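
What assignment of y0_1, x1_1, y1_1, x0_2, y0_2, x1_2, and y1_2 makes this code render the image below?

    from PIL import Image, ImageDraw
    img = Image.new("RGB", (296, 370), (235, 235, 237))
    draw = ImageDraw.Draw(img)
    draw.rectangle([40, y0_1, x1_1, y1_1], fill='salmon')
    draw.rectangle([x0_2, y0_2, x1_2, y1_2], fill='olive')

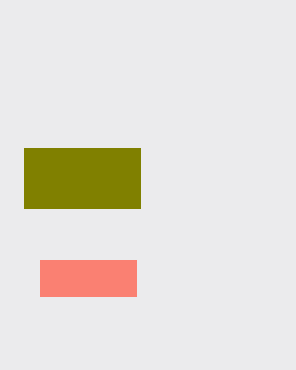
y0_1 = 260; x1_1 = 136; y1_1 = 296; x0_2 = 24; y0_2 = 148; x1_2 = 140; y1_2 = 208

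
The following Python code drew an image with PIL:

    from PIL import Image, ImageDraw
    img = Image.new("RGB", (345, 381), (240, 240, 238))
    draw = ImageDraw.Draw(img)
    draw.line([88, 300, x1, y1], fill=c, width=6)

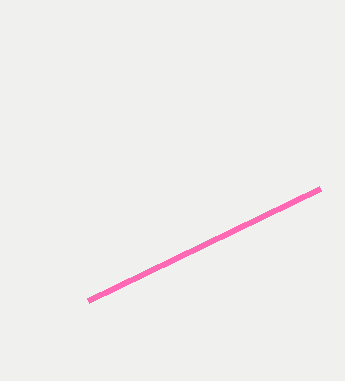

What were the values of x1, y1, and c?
x1 = 320; y1 = 188; c = 'hotpink'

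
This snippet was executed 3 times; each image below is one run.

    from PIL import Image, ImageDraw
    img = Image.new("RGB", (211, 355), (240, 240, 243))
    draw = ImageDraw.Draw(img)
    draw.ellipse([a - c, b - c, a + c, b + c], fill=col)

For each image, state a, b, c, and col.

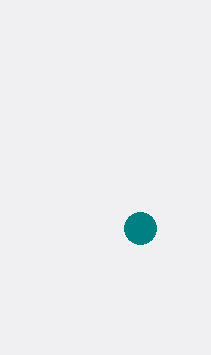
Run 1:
a = 140, b = 228, c = 16, col = 'teal'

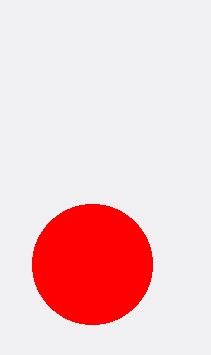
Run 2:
a = 92; b = 264; c = 60; col = 'red'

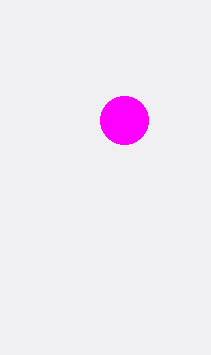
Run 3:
a = 124; b = 120; c = 24; col = 'magenta'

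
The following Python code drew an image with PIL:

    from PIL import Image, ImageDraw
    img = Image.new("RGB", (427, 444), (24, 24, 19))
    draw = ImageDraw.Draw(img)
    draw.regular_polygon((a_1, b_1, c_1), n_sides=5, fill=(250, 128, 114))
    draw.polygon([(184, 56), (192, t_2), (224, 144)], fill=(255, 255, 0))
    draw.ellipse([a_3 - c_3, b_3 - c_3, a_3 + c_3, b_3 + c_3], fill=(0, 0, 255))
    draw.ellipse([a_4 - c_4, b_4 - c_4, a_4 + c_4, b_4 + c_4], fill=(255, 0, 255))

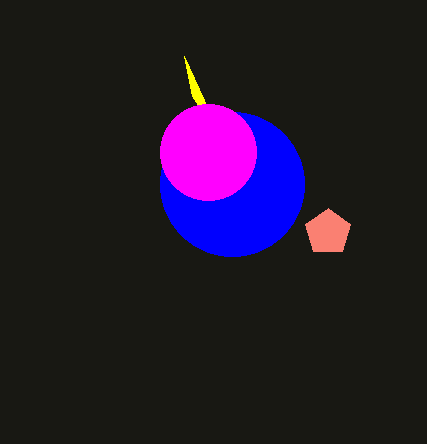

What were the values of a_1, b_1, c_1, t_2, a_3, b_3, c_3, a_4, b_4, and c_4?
a_1 = 328; b_1 = 232; c_1 = 24; t_2 = 96; a_3 = 232; b_3 = 184; c_3 = 72; a_4 = 208; b_4 = 152; c_4 = 48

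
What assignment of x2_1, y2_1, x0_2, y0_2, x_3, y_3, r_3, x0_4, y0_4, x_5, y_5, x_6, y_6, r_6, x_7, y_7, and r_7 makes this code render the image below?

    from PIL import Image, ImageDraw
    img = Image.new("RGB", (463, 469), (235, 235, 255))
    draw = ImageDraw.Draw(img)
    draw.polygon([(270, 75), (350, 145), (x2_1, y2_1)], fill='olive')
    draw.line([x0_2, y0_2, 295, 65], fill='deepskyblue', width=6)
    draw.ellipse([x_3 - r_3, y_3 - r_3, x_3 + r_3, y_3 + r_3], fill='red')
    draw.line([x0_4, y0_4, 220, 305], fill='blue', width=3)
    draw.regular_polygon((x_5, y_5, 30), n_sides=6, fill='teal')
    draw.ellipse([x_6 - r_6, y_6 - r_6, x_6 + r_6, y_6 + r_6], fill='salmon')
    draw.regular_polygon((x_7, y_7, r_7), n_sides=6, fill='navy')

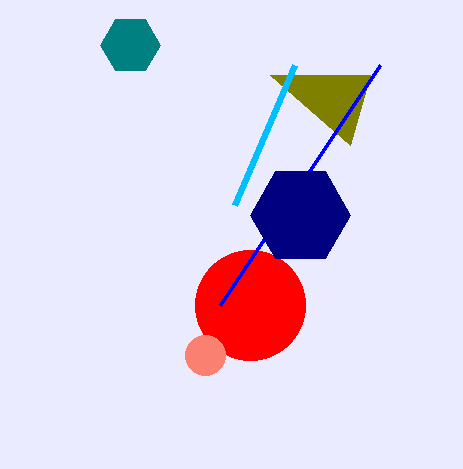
x2_1 = 370; y2_1 = 75; x0_2 = 235; y0_2 = 205; x_3 = 250; y_3 = 305; r_3 = 55; x0_4 = 380; y0_4 = 65; x_5 = 130; y_5 = 45; x_6 = 205; y_6 = 355; r_6 = 20; x_7 = 300; y_7 = 215; r_7 = 50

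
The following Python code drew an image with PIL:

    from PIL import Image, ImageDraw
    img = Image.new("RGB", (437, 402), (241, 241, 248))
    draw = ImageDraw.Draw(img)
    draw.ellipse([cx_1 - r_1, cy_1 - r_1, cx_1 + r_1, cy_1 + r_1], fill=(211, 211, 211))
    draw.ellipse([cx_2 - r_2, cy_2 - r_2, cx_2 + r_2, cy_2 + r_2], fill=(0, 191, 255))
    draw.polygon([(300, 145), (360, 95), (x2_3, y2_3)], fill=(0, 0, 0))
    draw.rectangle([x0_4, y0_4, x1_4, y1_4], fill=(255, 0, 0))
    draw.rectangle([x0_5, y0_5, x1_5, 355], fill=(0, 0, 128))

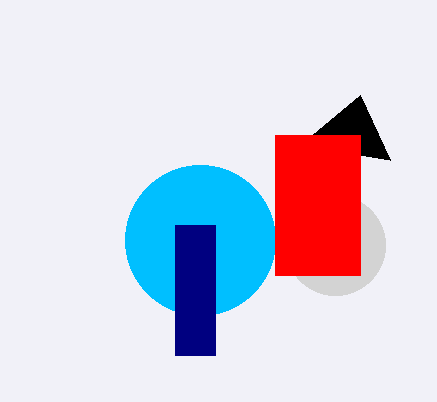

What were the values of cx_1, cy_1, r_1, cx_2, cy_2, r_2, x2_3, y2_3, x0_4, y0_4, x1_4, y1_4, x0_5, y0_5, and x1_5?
cx_1 = 335, cy_1 = 245, r_1 = 50, cx_2 = 200, cy_2 = 240, r_2 = 75, x2_3 = 390, y2_3 = 160, x0_4 = 275, y0_4 = 135, x1_4 = 360, y1_4 = 275, x0_5 = 175, y0_5 = 225, x1_5 = 215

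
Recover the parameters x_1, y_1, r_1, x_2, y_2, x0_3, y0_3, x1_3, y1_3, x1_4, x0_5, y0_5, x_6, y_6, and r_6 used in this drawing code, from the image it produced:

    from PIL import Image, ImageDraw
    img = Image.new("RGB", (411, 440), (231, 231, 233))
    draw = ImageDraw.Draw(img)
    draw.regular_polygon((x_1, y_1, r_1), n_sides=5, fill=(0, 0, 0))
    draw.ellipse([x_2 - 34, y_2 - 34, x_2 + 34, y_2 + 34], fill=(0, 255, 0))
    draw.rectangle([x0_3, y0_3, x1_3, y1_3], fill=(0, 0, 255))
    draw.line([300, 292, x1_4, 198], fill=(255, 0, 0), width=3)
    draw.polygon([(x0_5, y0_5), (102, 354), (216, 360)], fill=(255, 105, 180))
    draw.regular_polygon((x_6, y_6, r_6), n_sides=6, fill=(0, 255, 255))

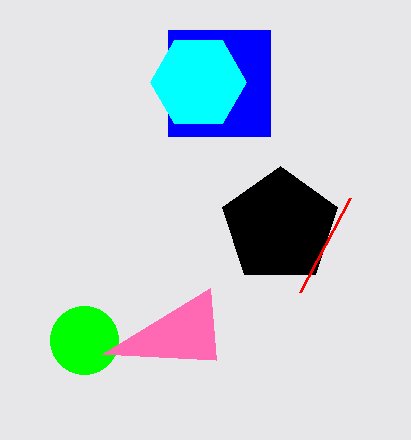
x_1 = 280; y_1 = 226; r_1 = 60; x_2 = 84; y_2 = 340; x0_3 = 168; y0_3 = 30; x1_3 = 270; y1_3 = 136; x1_4 = 350; x0_5 = 210; y0_5 = 288; x_6 = 198; y_6 = 82; r_6 = 48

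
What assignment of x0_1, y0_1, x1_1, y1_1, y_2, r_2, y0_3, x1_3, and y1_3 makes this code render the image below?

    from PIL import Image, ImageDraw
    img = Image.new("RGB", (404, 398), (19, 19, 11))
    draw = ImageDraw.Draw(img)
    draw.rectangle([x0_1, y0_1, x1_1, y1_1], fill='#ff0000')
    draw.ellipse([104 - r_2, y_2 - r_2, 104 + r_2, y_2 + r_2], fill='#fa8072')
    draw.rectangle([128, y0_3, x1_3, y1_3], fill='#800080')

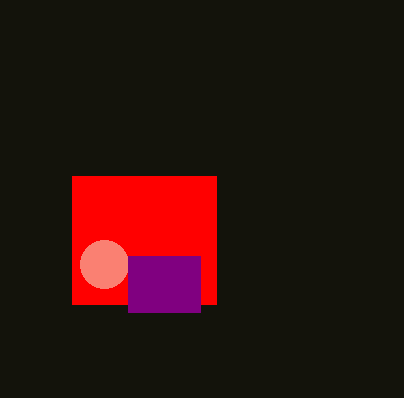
x0_1 = 72
y0_1 = 176
x1_1 = 216
y1_1 = 304
y_2 = 264
r_2 = 24
y0_3 = 256
x1_3 = 200
y1_3 = 312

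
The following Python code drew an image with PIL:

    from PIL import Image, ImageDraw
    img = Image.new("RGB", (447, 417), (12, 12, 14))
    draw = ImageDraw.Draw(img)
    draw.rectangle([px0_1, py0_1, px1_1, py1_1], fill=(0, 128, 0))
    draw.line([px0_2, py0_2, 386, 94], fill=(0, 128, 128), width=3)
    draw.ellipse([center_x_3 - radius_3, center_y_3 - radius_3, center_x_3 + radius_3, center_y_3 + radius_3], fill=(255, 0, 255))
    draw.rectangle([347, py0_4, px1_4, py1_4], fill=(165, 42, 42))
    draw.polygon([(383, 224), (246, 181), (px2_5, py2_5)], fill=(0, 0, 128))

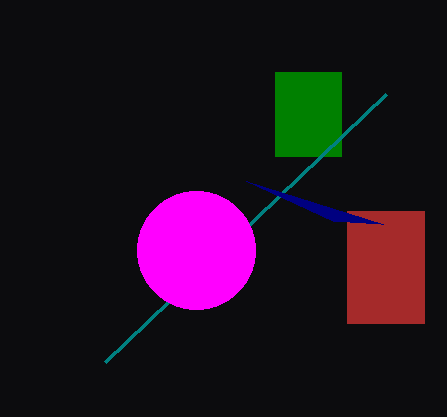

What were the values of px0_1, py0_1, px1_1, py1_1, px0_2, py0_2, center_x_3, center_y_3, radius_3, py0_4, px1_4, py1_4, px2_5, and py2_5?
px0_1 = 275; py0_1 = 72; px1_1 = 341; py1_1 = 156; px0_2 = 105; py0_2 = 362; center_x_3 = 196; center_y_3 = 250; radius_3 = 59; py0_4 = 211; px1_4 = 424; py1_4 = 323; px2_5 = 333; py2_5 = 221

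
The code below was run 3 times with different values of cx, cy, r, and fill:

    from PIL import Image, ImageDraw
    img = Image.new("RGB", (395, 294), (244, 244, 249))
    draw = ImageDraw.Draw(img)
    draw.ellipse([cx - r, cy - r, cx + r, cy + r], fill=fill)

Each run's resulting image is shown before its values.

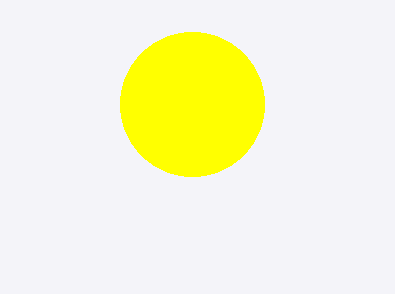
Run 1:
cx = 192
cy = 104
r = 72
fill = 'yellow'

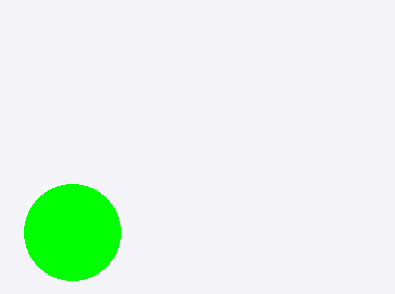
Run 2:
cx = 72
cy = 232
r = 48
fill = 'lime'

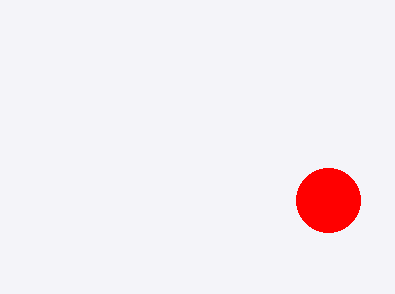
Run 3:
cx = 328
cy = 200
r = 32
fill = 'red'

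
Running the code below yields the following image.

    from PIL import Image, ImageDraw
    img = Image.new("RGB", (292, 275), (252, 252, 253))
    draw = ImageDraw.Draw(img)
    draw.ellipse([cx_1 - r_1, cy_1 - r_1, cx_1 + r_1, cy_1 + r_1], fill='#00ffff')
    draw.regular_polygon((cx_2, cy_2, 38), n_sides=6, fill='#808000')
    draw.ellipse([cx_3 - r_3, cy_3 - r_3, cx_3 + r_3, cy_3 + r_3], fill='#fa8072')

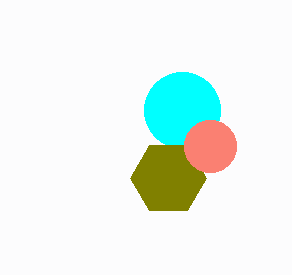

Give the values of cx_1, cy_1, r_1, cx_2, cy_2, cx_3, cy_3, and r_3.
cx_1 = 182; cy_1 = 110; r_1 = 38; cx_2 = 168; cy_2 = 178; cx_3 = 210; cy_3 = 146; r_3 = 26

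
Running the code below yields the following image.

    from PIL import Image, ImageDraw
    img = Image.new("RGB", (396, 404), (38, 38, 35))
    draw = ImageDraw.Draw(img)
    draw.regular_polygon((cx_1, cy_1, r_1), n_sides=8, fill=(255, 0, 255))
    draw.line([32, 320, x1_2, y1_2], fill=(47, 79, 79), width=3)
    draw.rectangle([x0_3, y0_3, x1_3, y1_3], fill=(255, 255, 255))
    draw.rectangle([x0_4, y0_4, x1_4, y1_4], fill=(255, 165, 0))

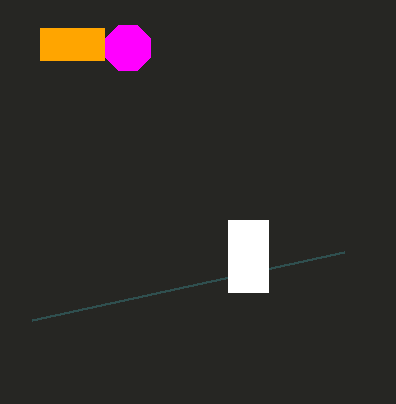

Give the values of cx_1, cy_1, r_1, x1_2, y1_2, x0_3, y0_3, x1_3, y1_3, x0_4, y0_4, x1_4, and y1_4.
cx_1 = 128
cy_1 = 48
r_1 = 24
x1_2 = 344
y1_2 = 252
x0_3 = 228
y0_3 = 220
x1_3 = 268
y1_3 = 292
x0_4 = 40
y0_4 = 28
x1_4 = 104
y1_4 = 60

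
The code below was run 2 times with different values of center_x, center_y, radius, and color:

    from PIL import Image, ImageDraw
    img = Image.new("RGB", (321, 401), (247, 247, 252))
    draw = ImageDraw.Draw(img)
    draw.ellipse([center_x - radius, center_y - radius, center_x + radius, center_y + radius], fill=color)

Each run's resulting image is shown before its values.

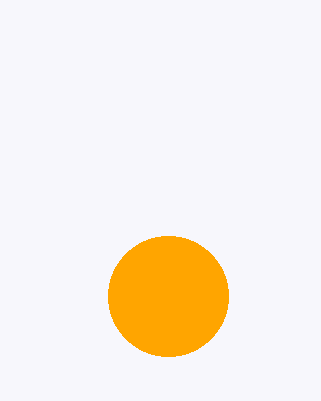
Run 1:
center_x = 168; center_y = 296; radius = 60; color = 'orange'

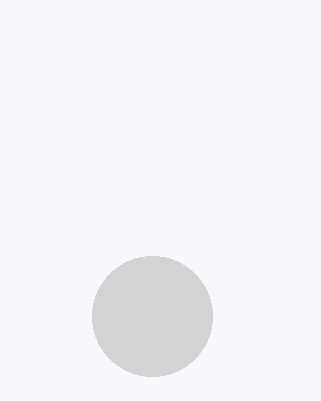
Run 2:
center_x = 152, center_y = 316, radius = 60, color = 'lightgray'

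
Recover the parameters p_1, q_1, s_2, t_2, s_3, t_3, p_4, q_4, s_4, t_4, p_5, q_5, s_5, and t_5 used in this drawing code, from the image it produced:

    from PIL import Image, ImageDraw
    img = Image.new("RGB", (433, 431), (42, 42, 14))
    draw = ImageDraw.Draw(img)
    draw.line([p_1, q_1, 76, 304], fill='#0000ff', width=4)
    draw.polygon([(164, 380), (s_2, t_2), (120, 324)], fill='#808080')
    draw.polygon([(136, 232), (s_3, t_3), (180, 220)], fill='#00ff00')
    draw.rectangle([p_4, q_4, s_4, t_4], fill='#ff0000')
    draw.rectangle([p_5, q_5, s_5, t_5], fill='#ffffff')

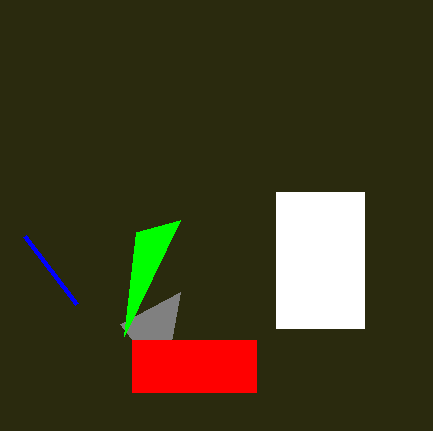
p_1 = 24, q_1 = 236, s_2 = 180, t_2 = 292, s_3 = 124, t_3 = 336, p_4 = 132, q_4 = 340, s_4 = 256, t_4 = 392, p_5 = 276, q_5 = 192, s_5 = 364, t_5 = 328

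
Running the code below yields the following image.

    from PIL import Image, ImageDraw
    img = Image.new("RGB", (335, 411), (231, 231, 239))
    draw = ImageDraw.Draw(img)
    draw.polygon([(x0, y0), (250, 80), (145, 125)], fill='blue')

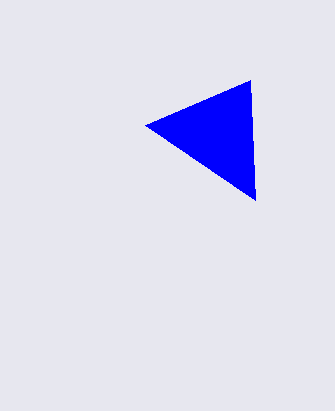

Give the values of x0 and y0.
x0 = 255; y0 = 200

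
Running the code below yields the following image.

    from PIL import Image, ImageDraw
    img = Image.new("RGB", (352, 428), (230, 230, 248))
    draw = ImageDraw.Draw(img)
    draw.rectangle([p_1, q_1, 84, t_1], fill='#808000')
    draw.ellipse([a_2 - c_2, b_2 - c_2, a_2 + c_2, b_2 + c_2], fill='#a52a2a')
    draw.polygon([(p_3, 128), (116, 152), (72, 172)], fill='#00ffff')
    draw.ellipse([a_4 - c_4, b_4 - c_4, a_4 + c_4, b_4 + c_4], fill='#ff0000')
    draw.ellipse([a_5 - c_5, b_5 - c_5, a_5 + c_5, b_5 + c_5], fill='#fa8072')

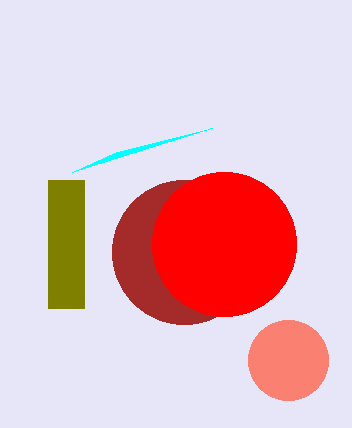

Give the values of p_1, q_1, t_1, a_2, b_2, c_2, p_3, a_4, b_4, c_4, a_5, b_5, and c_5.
p_1 = 48
q_1 = 180
t_1 = 308
a_2 = 184
b_2 = 252
c_2 = 72
p_3 = 212
a_4 = 224
b_4 = 244
c_4 = 72
a_5 = 288
b_5 = 360
c_5 = 40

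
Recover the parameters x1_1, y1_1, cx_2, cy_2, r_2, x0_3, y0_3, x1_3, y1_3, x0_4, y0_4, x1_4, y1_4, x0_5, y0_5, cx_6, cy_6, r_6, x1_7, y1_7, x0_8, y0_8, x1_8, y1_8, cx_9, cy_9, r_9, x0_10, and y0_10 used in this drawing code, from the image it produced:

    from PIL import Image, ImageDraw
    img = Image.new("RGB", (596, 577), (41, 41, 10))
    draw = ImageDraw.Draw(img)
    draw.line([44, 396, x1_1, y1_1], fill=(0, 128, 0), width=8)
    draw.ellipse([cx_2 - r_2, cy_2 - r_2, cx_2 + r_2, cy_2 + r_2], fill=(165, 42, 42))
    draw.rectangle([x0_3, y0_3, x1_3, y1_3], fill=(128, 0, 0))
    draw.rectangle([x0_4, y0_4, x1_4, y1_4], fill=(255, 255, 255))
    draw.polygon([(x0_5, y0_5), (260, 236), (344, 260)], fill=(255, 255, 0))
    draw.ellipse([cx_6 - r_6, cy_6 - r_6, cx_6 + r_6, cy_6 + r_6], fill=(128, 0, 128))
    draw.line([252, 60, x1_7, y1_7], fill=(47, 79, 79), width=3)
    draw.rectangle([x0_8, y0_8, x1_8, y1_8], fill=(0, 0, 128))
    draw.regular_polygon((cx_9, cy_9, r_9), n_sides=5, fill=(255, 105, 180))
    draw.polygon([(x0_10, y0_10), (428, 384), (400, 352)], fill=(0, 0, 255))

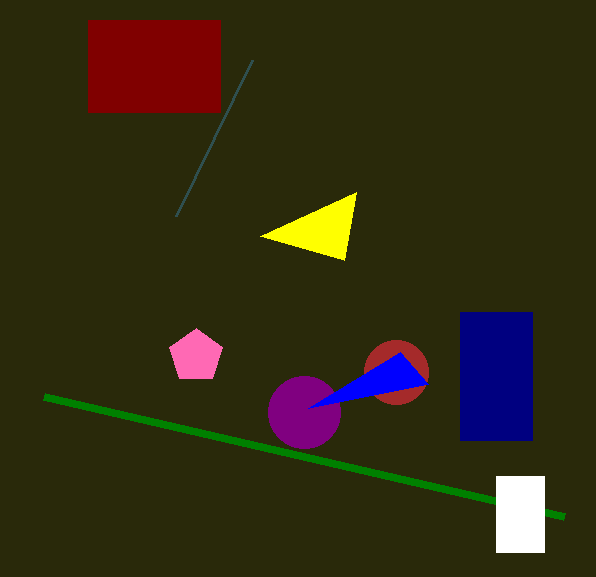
x1_1 = 564, y1_1 = 516, cx_2 = 396, cy_2 = 372, r_2 = 32, x0_3 = 88, y0_3 = 20, x1_3 = 220, y1_3 = 112, x0_4 = 496, y0_4 = 476, x1_4 = 544, y1_4 = 552, x0_5 = 356, y0_5 = 192, cx_6 = 304, cy_6 = 412, r_6 = 36, x1_7 = 176, y1_7 = 216, x0_8 = 460, y0_8 = 312, x1_8 = 532, y1_8 = 440, cx_9 = 196, cy_9 = 356, r_9 = 28, x0_10 = 308, y0_10 = 408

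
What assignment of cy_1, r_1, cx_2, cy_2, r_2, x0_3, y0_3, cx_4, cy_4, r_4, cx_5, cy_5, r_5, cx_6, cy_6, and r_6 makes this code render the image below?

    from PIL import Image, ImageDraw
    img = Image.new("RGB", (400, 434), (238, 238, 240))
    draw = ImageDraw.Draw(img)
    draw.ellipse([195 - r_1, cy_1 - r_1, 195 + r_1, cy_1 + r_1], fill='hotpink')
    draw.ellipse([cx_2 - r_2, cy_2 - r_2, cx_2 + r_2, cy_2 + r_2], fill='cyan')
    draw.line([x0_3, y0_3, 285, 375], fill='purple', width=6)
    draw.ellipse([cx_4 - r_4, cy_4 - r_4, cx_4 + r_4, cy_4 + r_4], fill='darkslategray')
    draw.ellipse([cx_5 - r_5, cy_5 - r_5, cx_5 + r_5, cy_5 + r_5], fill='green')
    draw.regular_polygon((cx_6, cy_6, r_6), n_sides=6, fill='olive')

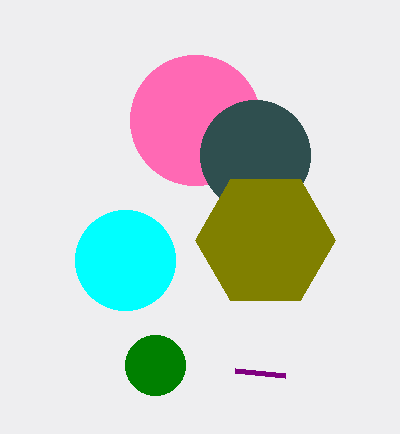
cy_1 = 120, r_1 = 65, cx_2 = 125, cy_2 = 260, r_2 = 50, x0_3 = 235, y0_3 = 370, cx_4 = 255, cy_4 = 155, r_4 = 55, cx_5 = 155, cy_5 = 365, r_5 = 30, cx_6 = 265, cy_6 = 240, r_6 = 70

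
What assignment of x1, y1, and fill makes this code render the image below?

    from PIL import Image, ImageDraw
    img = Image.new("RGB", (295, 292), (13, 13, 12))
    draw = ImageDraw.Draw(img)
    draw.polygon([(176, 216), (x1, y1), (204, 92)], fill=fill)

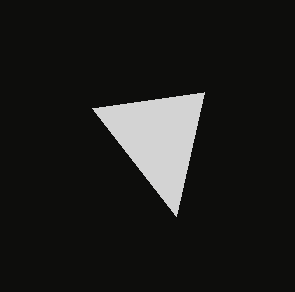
x1 = 92
y1 = 108
fill = 'lightgray'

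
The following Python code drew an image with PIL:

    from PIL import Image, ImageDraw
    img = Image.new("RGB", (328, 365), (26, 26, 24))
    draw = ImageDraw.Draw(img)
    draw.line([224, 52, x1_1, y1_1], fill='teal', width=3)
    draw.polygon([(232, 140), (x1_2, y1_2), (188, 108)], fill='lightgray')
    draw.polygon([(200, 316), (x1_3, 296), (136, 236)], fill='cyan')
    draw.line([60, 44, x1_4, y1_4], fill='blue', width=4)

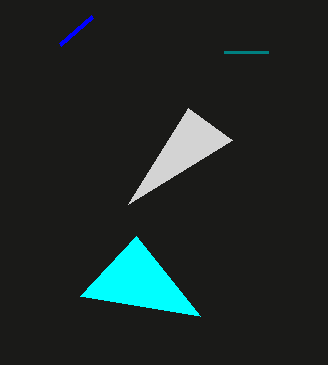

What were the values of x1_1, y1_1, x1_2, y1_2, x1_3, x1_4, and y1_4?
x1_1 = 268, y1_1 = 52, x1_2 = 128, y1_2 = 204, x1_3 = 80, x1_4 = 92, y1_4 = 16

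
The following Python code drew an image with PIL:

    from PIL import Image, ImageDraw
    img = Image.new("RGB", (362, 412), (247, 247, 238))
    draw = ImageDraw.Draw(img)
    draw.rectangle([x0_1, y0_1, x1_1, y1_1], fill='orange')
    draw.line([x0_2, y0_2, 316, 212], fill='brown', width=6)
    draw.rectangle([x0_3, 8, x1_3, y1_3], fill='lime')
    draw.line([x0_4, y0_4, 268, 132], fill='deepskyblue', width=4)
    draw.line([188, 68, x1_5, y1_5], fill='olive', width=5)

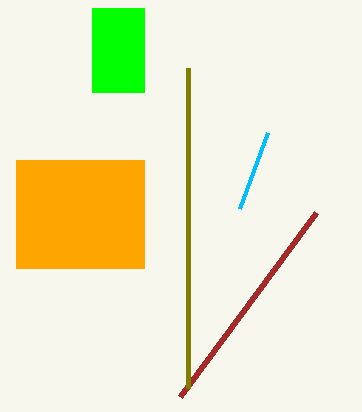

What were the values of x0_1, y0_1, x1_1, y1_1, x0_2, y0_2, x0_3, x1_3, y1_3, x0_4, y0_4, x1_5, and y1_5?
x0_1 = 16, y0_1 = 160, x1_1 = 144, y1_1 = 268, x0_2 = 180, y0_2 = 396, x0_3 = 92, x1_3 = 144, y1_3 = 92, x0_4 = 240, y0_4 = 208, x1_5 = 188, y1_5 = 388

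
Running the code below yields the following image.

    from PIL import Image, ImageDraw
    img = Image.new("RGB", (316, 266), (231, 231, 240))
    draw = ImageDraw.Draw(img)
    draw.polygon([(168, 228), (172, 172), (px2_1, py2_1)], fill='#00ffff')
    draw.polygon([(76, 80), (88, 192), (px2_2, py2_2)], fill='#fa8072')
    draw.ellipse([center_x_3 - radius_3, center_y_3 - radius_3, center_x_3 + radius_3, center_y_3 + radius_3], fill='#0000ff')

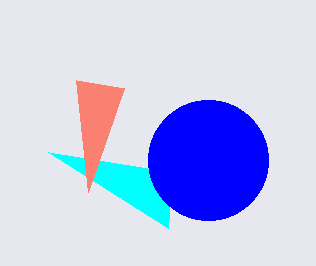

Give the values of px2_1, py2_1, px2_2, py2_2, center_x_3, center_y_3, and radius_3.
px2_1 = 48, py2_1 = 152, px2_2 = 124, py2_2 = 88, center_x_3 = 208, center_y_3 = 160, radius_3 = 60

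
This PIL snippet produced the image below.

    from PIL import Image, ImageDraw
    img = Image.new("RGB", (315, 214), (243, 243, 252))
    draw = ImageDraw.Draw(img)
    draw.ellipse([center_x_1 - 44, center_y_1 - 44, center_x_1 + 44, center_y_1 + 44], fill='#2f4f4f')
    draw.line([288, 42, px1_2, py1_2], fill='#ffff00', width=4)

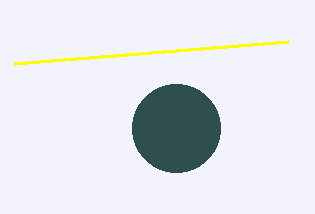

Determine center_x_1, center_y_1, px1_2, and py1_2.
center_x_1 = 176, center_y_1 = 128, px1_2 = 14, py1_2 = 64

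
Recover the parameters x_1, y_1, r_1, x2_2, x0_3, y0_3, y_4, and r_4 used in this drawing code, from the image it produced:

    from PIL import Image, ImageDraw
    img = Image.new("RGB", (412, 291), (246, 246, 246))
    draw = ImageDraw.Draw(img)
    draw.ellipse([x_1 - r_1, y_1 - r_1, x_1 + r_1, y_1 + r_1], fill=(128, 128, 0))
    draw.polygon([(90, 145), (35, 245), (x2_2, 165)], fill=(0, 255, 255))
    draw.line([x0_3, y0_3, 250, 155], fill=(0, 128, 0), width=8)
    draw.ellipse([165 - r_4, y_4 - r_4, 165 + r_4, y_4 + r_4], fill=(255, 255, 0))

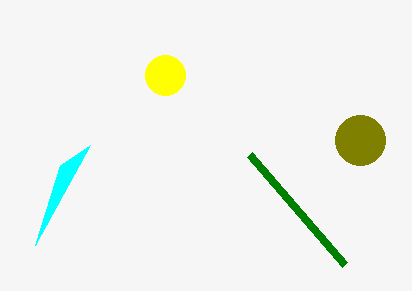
x_1 = 360
y_1 = 140
r_1 = 25
x2_2 = 60
x0_3 = 345
y0_3 = 265
y_4 = 75
r_4 = 20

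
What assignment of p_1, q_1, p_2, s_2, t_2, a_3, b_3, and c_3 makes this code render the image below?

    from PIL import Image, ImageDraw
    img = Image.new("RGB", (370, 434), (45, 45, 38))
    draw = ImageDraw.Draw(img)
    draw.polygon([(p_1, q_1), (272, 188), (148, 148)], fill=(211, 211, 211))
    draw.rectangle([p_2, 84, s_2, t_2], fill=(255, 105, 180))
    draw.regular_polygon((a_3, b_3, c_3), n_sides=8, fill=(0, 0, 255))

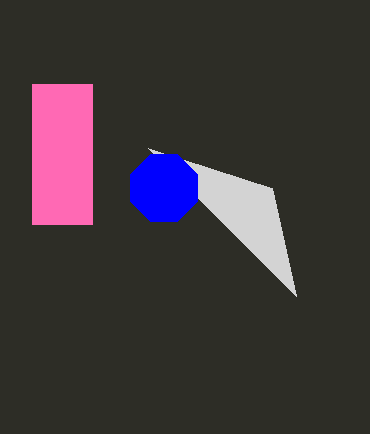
p_1 = 296, q_1 = 296, p_2 = 32, s_2 = 92, t_2 = 224, a_3 = 164, b_3 = 188, c_3 = 36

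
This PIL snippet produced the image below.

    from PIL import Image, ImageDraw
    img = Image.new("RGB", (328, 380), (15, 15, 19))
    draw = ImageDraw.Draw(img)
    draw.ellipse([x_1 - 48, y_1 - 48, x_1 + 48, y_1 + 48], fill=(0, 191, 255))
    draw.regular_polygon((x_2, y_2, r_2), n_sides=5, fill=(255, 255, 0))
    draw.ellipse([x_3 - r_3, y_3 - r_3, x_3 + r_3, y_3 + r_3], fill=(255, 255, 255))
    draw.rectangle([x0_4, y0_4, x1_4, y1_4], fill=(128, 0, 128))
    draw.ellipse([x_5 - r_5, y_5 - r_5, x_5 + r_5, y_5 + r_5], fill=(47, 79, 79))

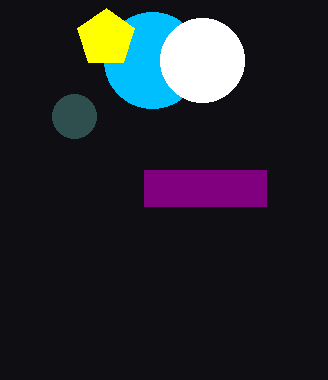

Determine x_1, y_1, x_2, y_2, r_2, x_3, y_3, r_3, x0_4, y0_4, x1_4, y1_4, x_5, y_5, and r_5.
x_1 = 152, y_1 = 60, x_2 = 106, y_2 = 38, r_2 = 30, x_3 = 202, y_3 = 60, r_3 = 42, x0_4 = 144, y0_4 = 170, x1_4 = 266, y1_4 = 206, x_5 = 74, y_5 = 116, r_5 = 22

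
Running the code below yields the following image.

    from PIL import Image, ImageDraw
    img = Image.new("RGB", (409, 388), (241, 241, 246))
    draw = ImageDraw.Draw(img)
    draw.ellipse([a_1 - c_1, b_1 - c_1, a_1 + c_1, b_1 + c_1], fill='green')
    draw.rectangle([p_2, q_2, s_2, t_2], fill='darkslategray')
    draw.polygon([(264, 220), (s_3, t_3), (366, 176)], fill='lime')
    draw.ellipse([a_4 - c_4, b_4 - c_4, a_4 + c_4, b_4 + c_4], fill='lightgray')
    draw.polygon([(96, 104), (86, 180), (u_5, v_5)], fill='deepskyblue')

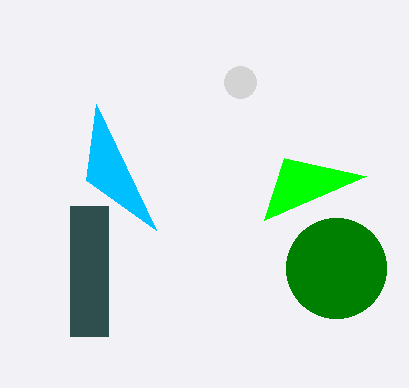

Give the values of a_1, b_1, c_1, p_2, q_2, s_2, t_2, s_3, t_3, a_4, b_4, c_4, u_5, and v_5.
a_1 = 336
b_1 = 268
c_1 = 50
p_2 = 70
q_2 = 206
s_2 = 108
t_2 = 336
s_3 = 284
t_3 = 158
a_4 = 240
b_4 = 82
c_4 = 16
u_5 = 156
v_5 = 230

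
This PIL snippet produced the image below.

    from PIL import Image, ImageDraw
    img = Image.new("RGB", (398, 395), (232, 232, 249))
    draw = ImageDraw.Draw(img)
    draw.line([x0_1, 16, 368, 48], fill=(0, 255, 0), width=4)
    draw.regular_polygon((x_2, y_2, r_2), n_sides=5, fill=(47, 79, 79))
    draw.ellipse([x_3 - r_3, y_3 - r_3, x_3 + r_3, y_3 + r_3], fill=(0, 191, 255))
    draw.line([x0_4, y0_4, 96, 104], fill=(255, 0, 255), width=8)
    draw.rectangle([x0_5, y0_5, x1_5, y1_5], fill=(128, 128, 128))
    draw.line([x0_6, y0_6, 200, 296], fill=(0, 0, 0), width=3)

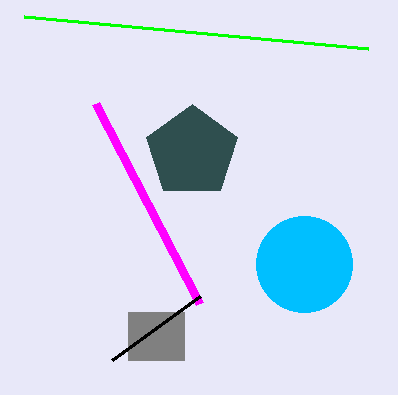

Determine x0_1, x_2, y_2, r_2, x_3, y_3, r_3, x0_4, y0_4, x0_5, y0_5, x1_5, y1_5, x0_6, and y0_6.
x0_1 = 24, x_2 = 192, y_2 = 152, r_2 = 48, x_3 = 304, y_3 = 264, r_3 = 48, x0_4 = 200, y0_4 = 304, x0_5 = 128, y0_5 = 312, x1_5 = 184, y1_5 = 360, x0_6 = 112, y0_6 = 360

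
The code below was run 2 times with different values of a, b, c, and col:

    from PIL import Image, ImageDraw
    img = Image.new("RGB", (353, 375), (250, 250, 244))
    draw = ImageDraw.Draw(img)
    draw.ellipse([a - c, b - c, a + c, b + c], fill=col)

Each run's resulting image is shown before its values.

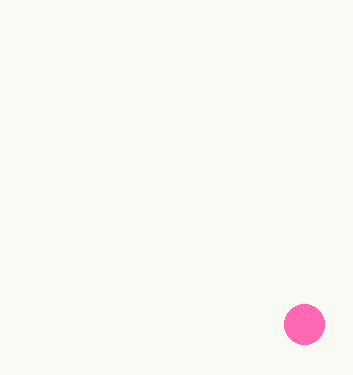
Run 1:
a = 304, b = 324, c = 20, col = 'hotpink'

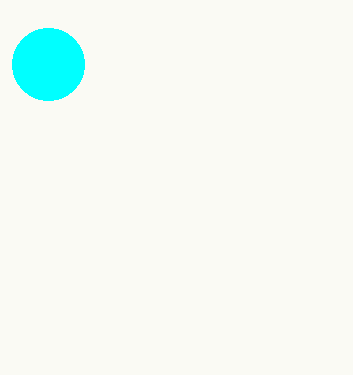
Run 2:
a = 48; b = 64; c = 36; col = 'cyan'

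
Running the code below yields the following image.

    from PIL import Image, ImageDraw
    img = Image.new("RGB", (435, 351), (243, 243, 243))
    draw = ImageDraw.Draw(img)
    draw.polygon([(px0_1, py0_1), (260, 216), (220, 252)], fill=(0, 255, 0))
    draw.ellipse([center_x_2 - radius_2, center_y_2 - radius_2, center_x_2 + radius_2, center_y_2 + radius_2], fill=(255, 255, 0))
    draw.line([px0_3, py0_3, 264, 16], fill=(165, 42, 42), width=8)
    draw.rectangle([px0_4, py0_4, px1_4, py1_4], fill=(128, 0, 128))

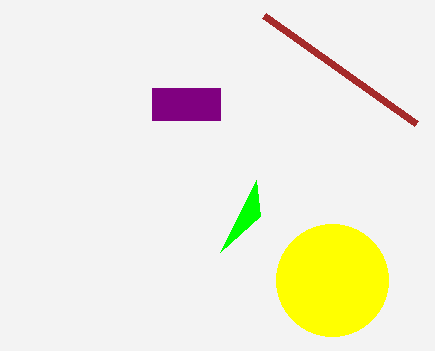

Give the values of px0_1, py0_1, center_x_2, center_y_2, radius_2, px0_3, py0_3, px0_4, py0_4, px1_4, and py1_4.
px0_1 = 256; py0_1 = 180; center_x_2 = 332; center_y_2 = 280; radius_2 = 56; px0_3 = 416; py0_3 = 124; px0_4 = 152; py0_4 = 88; px1_4 = 220; py1_4 = 120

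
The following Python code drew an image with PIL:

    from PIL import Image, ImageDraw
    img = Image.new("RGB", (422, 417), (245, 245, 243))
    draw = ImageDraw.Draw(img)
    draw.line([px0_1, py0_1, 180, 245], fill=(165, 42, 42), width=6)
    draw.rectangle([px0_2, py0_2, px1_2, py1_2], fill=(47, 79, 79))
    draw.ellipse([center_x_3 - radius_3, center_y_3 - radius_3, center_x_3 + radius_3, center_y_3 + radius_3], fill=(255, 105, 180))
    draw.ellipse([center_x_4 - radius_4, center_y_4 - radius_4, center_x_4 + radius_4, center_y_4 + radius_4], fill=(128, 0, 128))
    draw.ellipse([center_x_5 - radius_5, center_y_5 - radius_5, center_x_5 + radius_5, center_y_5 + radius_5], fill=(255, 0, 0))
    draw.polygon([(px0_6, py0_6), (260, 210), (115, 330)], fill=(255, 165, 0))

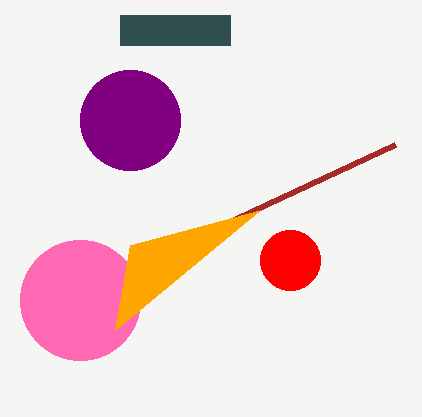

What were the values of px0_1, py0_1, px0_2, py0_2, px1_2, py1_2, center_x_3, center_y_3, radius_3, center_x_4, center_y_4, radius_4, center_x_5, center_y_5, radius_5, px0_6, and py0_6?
px0_1 = 395
py0_1 = 145
px0_2 = 120
py0_2 = 15
px1_2 = 230
py1_2 = 45
center_x_3 = 80
center_y_3 = 300
radius_3 = 60
center_x_4 = 130
center_y_4 = 120
radius_4 = 50
center_x_5 = 290
center_y_5 = 260
radius_5 = 30
px0_6 = 130
py0_6 = 245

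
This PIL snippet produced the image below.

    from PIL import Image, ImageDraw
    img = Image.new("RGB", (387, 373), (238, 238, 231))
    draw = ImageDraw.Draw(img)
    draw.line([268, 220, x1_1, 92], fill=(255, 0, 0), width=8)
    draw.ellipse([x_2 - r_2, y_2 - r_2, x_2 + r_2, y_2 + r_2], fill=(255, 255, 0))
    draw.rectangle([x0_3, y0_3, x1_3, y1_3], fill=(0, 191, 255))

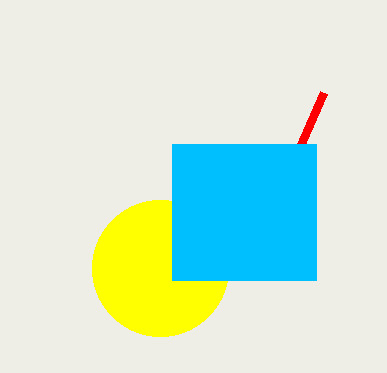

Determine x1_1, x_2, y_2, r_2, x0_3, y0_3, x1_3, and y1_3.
x1_1 = 324
x_2 = 160
y_2 = 268
r_2 = 68
x0_3 = 172
y0_3 = 144
x1_3 = 316
y1_3 = 280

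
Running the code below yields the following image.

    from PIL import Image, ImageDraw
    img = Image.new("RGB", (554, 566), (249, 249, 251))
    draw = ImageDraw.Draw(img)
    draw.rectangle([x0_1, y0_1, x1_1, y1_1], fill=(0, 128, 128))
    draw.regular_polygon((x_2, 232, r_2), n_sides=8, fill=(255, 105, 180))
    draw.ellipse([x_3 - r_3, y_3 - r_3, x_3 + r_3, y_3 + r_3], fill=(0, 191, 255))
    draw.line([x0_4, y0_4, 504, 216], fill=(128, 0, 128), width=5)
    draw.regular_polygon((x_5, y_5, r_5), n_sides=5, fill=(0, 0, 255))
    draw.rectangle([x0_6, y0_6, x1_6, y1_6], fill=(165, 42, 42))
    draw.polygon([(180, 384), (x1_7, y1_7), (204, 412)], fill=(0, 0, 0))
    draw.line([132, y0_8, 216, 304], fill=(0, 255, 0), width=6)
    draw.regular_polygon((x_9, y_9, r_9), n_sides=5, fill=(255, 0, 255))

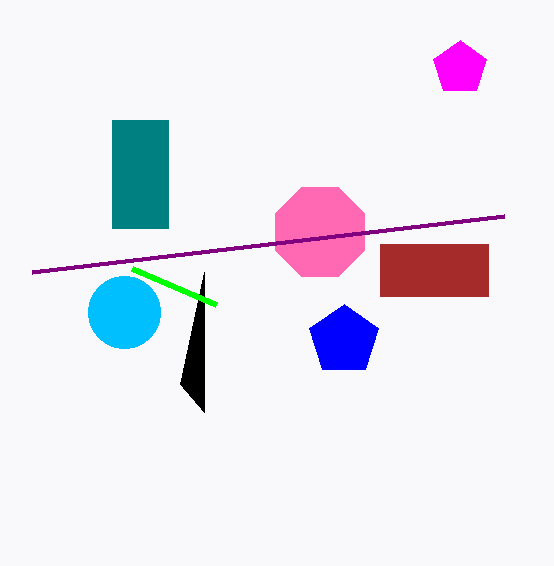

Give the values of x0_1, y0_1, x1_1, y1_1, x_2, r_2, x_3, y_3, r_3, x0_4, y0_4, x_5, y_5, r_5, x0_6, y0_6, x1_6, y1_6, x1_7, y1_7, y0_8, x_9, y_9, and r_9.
x0_1 = 112
y0_1 = 120
x1_1 = 168
y1_1 = 228
x_2 = 320
r_2 = 48
x_3 = 124
y_3 = 312
r_3 = 36
x0_4 = 32
y0_4 = 272
x_5 = 344
y_5 = 340
r_5 = 36
x0_6 = 380
y0_6 = 244
x1_6 = 488
y1_6 = 296
x1_7 = 204
y1_7 = 272
y0_8 = 268
x_9 = 460
y_9 = 68
r_9 = 28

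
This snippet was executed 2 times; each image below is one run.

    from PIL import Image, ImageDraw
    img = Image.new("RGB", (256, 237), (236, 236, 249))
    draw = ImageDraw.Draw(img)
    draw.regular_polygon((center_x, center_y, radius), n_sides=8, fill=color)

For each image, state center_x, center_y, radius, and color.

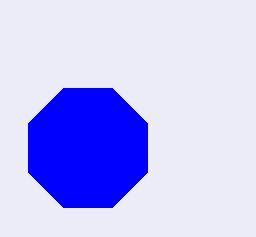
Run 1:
center_x = 88; center_y = 148; radius = 64; color = 'blue'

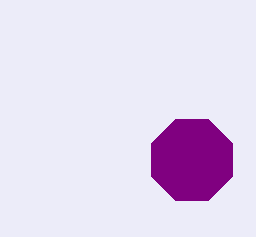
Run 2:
center_x = 192
center_y = 160
radius = 44
color = 'purple'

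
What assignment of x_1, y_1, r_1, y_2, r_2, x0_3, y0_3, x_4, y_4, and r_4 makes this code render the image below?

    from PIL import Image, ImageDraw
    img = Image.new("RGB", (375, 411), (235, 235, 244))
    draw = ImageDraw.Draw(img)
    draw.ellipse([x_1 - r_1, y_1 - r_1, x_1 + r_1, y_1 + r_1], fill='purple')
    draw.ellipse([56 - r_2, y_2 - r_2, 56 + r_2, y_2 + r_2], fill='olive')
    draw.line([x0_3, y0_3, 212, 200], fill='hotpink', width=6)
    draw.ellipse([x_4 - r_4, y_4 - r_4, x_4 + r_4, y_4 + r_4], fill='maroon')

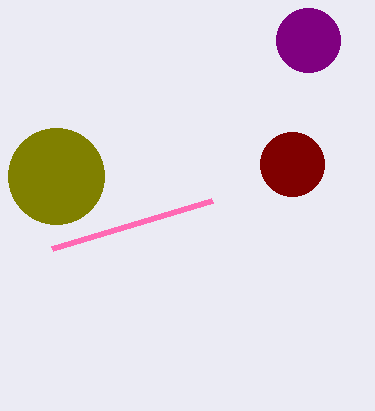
x_1 = 308
y_1 = 40
r_1 = 32
y_2 = 176
r_2 = 48
x0_3 = 52
y0_3 = 248
x_4 = 292
y_4 = 164
r_4 = 32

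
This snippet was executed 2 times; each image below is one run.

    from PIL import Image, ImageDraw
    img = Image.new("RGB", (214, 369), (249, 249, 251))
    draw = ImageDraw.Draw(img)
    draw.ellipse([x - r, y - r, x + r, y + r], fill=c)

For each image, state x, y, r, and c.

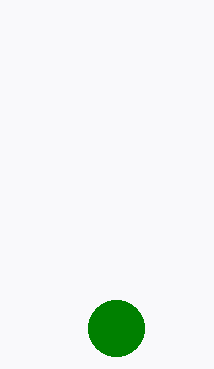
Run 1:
x = 116
y = 328
r = 28
c = 'green'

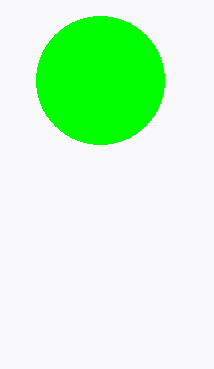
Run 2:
x = 100
y = 80
r = 64
c = 'lime'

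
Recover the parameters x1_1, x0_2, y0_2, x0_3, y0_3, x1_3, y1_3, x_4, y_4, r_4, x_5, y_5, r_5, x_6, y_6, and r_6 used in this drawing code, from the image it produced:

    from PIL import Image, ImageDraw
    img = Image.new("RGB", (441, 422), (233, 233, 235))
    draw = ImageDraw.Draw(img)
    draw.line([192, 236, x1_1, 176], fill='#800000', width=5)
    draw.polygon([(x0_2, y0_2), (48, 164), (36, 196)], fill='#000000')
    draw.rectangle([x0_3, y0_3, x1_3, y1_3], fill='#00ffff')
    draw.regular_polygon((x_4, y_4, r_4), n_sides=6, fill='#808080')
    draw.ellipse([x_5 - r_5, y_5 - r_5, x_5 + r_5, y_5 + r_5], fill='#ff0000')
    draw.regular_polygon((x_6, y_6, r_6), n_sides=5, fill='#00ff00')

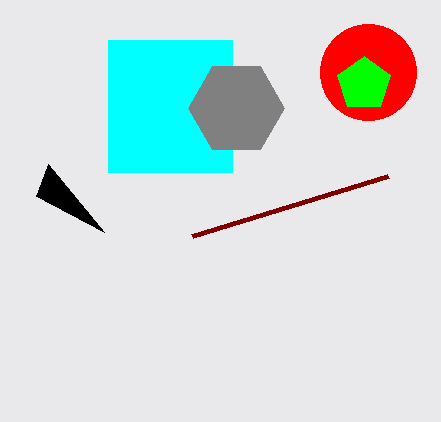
x1_1 = 388; x0_2 = 104; y0_2 = 232; x0_3 = 108; y0_3 = 40; x1_3 = 232; y1_3 = 172; x_4 = 236; y_4 = 108; r_4 = 48; x_5 = 368; y_5 = 72; r_5 = 48; x_6 = 364; y_6 = 84; r_6 = 28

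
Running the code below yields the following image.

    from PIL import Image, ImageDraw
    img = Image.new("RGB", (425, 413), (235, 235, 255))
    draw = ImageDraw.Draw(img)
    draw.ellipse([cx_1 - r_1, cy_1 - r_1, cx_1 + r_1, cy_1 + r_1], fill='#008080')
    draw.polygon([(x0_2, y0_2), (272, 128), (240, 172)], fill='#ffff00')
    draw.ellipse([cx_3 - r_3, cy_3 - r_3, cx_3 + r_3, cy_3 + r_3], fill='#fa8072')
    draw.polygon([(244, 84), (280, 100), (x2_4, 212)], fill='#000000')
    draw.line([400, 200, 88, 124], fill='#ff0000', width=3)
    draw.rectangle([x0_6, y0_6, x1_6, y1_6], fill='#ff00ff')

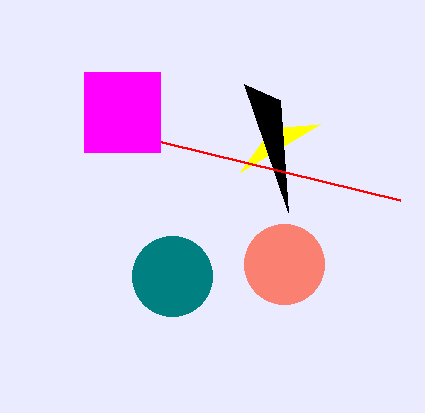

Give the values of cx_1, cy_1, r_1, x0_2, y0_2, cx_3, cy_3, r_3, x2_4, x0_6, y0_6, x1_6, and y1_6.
cx_1 = 172; cy_1 = 276; r_1 = 40; x0_2 = 320; y0_2 = 124; cx_3 = 284; cy_3 = 264; r_3 = 40; x2_4 = 288; x0_6 = 84; y0_6 = 72; x1_6 = 160; y1_6 = 152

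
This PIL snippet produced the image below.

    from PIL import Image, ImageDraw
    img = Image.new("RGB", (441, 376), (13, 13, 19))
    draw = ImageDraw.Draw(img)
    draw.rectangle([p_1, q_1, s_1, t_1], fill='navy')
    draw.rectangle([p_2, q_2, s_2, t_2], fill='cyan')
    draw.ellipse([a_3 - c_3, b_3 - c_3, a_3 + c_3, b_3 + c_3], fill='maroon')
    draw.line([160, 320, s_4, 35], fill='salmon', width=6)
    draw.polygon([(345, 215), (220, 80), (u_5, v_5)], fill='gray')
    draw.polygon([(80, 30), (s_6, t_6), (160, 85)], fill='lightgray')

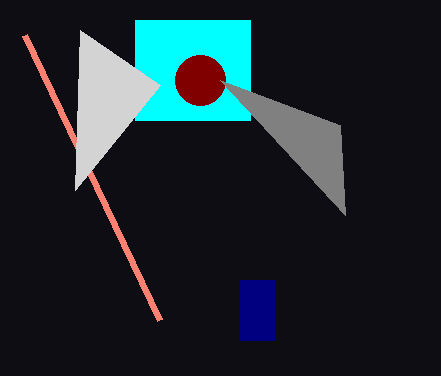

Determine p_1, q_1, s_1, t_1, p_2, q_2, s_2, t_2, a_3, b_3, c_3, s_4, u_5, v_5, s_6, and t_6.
p_1 = 240, q_1 = 280, s_1 = 275, t_1 = 340, p_2 = 135, q_2 = 20, s_2 = 250, t_2 = 120, a_3 = 200, b_3 = 80, c_3 = 25, s_4 = 25, u_5 = 340, v_5 = 125, s_6 = 75, t_6 = 190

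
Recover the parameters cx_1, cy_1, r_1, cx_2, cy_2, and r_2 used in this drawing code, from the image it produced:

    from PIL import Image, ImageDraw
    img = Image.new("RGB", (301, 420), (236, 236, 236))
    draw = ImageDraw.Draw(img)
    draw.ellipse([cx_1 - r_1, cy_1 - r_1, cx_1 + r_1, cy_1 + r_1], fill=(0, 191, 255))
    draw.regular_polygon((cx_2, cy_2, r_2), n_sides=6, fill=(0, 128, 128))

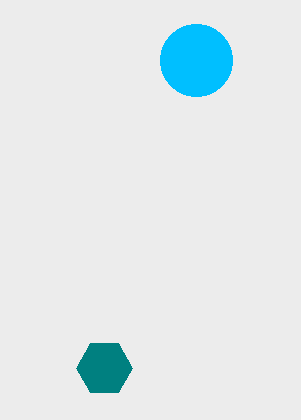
cx_1 = 196
cy_1 = 60
r_1 = 36
cx_2 = 104
cy_2 = 368
r_2 = 28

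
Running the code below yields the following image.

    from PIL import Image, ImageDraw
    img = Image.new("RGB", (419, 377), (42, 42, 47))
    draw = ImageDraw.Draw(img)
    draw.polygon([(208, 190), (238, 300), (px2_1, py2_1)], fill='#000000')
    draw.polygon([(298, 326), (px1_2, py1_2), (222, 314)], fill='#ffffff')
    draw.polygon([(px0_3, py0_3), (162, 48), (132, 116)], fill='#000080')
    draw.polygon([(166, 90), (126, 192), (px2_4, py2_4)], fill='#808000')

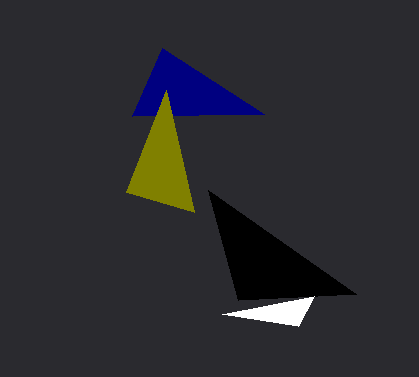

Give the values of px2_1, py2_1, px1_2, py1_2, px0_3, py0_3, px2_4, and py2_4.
px2_1 = 356, py2_1 = 294, px1_2 = 314, py1_2 = 296, px0_3 = 264, py0_3 = 114, px2_4 = 194, py2_4 = 212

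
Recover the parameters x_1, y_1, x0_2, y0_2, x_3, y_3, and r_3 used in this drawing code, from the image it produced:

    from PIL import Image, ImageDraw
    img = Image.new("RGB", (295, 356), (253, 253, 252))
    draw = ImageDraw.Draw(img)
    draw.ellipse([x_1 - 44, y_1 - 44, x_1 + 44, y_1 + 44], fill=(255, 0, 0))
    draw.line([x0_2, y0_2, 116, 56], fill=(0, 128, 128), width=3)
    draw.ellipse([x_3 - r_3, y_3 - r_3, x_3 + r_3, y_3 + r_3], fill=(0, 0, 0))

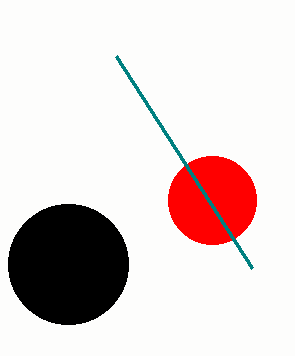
x_1 = 212
y_1 = 200
x0_2 = 252
y0_2 = 268
x_3 = 68
y_3 = 264
r_3 = 60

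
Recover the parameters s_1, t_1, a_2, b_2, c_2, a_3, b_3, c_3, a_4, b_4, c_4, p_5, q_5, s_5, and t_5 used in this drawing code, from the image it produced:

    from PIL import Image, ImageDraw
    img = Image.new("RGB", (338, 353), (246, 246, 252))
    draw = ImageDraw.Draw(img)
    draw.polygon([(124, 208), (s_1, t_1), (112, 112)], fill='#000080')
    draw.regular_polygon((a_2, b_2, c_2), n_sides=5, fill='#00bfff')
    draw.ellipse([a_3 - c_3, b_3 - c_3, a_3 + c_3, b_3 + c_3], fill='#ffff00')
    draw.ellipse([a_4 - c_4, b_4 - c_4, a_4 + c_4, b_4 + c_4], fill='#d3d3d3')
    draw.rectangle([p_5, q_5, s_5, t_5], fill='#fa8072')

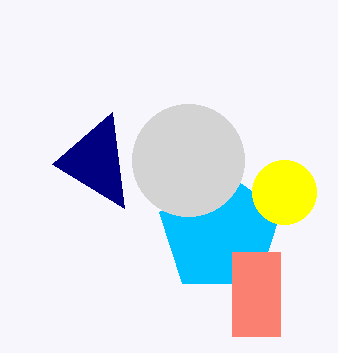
s_1 = 52
t_1 = 164
a_2 = 220
b_2 = 232
c_2 = 64
a_3 = 284
b_3 = 192
c_3 = 32
a_4 = 188
b_4 = 160
c_4 = 56
p_5 = 232
q_5 = 252
s_5 = 280
t_5 = 336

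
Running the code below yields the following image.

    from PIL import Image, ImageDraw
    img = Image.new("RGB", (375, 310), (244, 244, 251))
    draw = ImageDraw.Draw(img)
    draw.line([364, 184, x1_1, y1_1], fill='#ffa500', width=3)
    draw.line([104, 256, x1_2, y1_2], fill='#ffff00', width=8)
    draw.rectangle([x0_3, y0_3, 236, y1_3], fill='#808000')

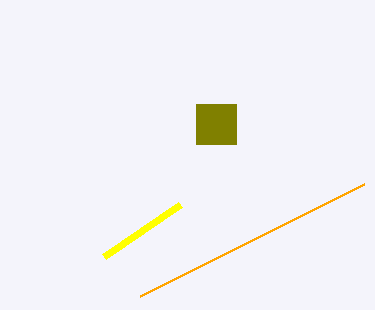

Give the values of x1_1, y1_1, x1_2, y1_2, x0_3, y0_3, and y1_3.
x1_1 = 140; y1_1 = 296; x1_2 = 180; y1_2 = 204; x0_3 = 196; y0_3 = 104; y1_3 = 144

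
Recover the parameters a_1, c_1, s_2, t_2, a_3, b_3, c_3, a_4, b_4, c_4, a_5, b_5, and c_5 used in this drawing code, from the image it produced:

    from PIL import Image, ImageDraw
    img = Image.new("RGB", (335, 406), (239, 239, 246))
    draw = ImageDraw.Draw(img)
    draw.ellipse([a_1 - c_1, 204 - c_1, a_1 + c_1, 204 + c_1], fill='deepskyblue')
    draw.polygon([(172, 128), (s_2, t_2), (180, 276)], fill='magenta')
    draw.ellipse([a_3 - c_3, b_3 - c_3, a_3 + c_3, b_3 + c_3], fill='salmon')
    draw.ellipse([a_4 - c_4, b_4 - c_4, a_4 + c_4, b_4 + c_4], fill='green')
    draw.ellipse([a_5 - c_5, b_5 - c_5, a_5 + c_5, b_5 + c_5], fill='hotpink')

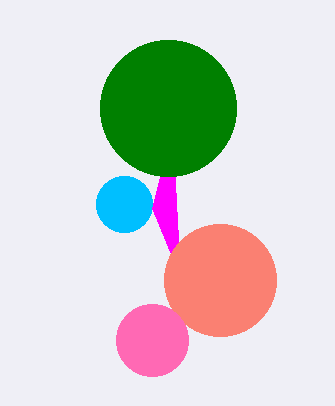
a_1 = 124, c_1 = 28, s_2 = 152, t_2 = 208, a_3 = 220, b_3 = 280, c_3 = 56, a_4 = 168, b_4 = 108, c_4 = 68, a_5 = 152, b_5 = 340, c_5 = 36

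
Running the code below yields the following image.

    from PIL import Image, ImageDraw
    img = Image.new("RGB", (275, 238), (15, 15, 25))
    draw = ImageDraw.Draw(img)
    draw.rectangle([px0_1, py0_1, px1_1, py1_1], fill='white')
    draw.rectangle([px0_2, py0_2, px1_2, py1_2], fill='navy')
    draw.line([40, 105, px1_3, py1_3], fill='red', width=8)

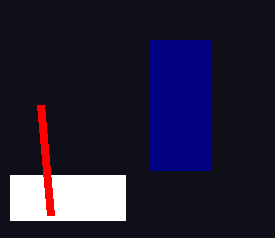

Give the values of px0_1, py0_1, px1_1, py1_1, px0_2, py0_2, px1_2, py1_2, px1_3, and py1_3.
px0_1 = 10; py0_1 = 175; px1_1 = 125; py1_1 = 220; px0_2 = 150; py0_2 = 40; px1_2 = 210; py1_2 = 170; px1_3 = 50; py1_3 = 215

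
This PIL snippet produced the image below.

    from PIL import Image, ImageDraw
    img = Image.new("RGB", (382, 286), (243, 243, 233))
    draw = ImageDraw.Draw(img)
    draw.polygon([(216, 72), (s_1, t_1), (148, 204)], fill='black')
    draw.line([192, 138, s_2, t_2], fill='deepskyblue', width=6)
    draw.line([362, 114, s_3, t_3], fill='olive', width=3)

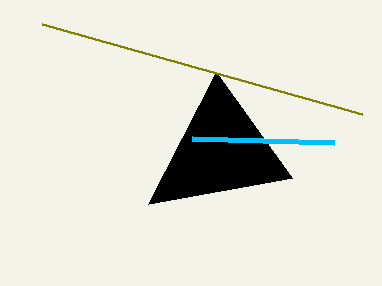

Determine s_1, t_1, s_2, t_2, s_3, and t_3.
s_1 = 292, t_1 = 178, s_2 = 334, t_2 = 142, s_3 = 42, t_3 = 24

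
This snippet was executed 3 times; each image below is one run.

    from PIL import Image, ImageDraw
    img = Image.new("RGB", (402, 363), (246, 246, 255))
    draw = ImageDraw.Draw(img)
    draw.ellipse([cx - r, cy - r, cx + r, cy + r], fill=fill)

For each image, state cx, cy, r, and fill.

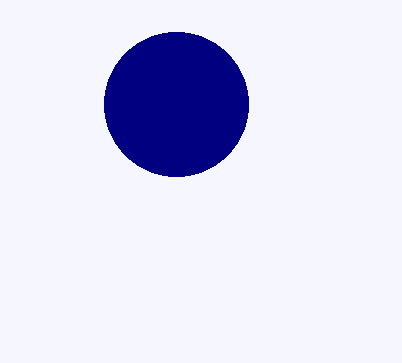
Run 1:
cx = 176; cy = 104; r = 72; fill = 'navy'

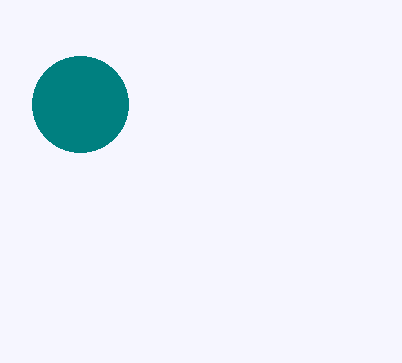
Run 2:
cx = 80
cy = 104
r = 48
fill = 'teal'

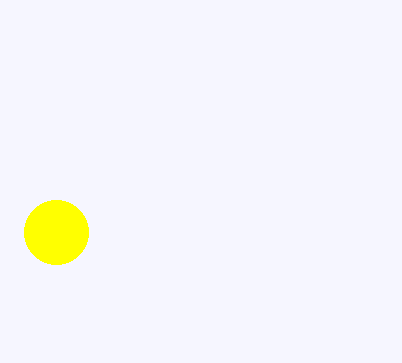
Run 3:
cx = 56
cy = 232
r = 32
fill = 'yellow'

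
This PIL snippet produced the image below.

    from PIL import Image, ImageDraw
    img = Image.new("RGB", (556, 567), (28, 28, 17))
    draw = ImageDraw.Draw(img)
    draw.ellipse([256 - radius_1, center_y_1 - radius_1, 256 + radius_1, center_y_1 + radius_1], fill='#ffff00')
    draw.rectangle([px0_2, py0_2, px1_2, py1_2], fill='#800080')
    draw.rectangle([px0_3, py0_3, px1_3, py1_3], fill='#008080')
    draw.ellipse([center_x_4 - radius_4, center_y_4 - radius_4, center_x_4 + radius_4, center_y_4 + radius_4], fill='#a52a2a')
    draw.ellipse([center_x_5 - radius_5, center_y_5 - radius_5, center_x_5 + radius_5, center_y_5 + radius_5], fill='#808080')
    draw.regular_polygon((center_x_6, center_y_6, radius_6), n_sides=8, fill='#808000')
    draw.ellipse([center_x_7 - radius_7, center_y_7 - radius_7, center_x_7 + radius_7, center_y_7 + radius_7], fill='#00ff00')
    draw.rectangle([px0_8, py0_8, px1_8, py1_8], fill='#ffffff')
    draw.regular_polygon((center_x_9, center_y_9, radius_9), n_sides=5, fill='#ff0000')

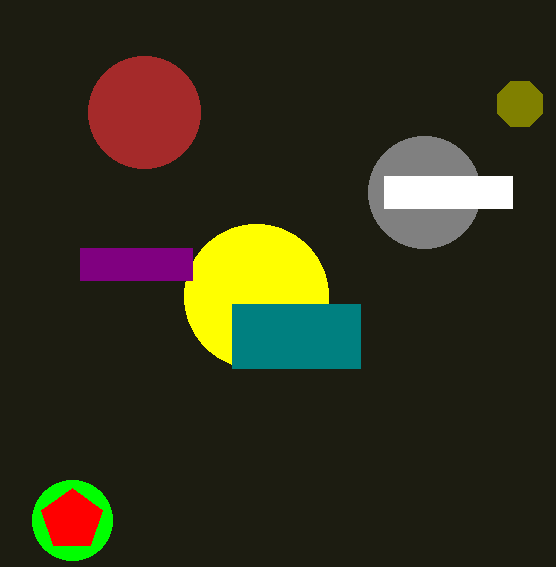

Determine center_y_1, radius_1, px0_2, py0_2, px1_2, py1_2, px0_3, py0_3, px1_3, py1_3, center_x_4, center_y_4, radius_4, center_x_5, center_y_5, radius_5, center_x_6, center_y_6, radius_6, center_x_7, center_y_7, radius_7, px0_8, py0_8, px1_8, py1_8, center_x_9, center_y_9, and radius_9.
center_y_1 = 296; radius_1 = 72; px0_2 = 80; py0_2 = 248; px1_2 = 192; py1_2 = 280; px0_3 = 232; py0_3 = 304; px1_3 = 360; py1_3 = 368; center_x_4 = 144; center_y_4 = 112; radius_4 = 56; center_x_5 = 424; center_y_5 = 192; radius_5 = 56; center_x_6 = 520; center_y_6 = 104; radius_6 = 24; center_x_7 = 72; center_y_7 = 520; radius_7 = 40; px0_8 = 384; py0_8 = 176; px1_8 = 512; py1_8 = 208; center_x_9 = 72; center_y_9 = 520; radius_9 = 32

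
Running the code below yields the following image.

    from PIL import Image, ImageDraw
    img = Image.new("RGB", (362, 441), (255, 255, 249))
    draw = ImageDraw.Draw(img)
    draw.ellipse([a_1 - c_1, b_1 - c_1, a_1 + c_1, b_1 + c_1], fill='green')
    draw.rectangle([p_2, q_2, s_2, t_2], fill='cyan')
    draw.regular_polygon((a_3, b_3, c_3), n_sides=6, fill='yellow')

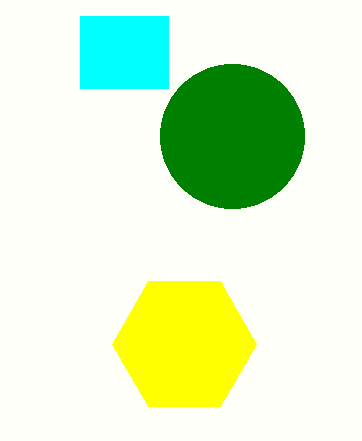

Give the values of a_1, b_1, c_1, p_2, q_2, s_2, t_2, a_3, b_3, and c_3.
a_1 = 232, b_1 = 136, c_1 = 72, p_2 = 80, q_2 = 16, s_2 = 168, t_2 = 88, a_3 = 184, b_3 = 344, c_3 = 72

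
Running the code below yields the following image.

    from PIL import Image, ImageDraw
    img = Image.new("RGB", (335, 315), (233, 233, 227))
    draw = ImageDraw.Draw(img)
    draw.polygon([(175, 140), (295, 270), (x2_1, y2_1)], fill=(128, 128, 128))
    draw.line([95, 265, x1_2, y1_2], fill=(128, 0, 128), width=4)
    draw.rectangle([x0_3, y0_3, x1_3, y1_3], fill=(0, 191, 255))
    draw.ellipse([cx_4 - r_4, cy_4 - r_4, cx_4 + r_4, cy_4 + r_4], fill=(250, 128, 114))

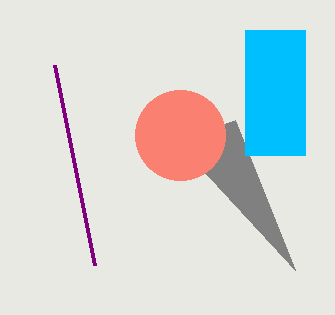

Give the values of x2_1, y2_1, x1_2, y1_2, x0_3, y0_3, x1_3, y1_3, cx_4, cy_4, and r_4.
x2_1 = 235, y2_1 = 120, x1_2 = 55, y1_2 = 65, x0_3 = 245, y0_3 = 30, x1_3 = 305, y1_3 = 155, cx_4 = 180, cy_4 = 135, r_4 = 45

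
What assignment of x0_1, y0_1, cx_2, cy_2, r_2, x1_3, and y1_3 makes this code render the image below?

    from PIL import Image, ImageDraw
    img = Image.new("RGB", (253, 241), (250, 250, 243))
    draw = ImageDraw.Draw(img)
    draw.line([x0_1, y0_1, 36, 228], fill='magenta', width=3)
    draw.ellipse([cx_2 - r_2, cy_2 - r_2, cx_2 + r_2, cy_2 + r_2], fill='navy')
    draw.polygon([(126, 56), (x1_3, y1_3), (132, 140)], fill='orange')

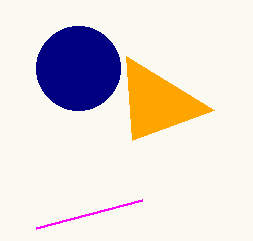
x0_1 = 142
y0_1 = 200
cx_2 = 78
cy_2 = 68
r_2 = 42
x1_3 = 214
y1_3 = 110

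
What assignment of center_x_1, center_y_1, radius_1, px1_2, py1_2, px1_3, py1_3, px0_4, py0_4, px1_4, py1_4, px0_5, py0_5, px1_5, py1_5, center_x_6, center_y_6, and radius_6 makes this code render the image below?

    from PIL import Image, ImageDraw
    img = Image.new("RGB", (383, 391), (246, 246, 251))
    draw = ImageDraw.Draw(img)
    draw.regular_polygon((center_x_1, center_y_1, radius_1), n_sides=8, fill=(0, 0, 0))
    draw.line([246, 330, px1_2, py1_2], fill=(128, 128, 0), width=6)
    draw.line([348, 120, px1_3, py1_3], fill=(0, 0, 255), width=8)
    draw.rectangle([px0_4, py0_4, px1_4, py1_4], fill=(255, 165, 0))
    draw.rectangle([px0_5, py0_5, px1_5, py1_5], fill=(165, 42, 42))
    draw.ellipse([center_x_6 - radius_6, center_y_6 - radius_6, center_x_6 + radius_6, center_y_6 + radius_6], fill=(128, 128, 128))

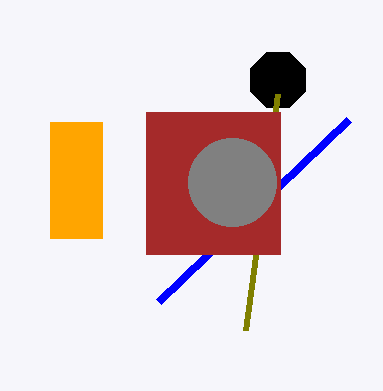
center_x_1 = 278, center_y_1 = 80, radius_1 = 30, px1_2 = 278, py1_2 = 94, px1_3 = 158, py1_3 = 302, px0_4 = 50, py0_4 = 122, px1_4 = 102, py1_4 = 238, px0_5 = 146, py0_5 = 112, px1_5 = 280, py1_5 = 254, center_x_6 = 232, center_y_6 = 182, radius_6 = 44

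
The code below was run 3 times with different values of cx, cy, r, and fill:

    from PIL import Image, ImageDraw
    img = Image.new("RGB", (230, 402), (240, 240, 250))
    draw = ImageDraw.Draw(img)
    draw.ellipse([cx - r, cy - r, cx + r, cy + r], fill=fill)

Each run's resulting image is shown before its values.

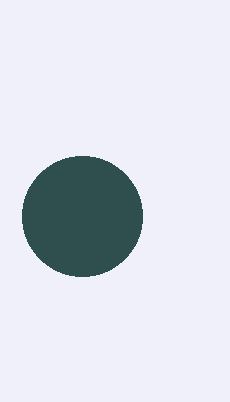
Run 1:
cx = 82
cy = 216
r = 60
fill = 'darkslategray'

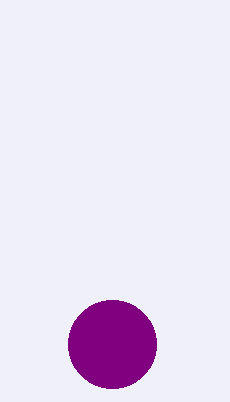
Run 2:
cx = 112; cy = 344; r = 44; fill = 'purple'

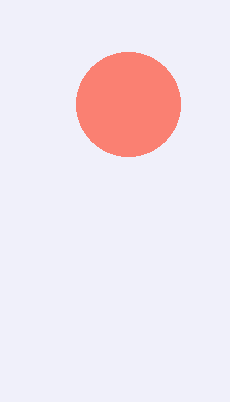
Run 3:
cx = 128
cy = 104
r = 52
fill = 'salmon'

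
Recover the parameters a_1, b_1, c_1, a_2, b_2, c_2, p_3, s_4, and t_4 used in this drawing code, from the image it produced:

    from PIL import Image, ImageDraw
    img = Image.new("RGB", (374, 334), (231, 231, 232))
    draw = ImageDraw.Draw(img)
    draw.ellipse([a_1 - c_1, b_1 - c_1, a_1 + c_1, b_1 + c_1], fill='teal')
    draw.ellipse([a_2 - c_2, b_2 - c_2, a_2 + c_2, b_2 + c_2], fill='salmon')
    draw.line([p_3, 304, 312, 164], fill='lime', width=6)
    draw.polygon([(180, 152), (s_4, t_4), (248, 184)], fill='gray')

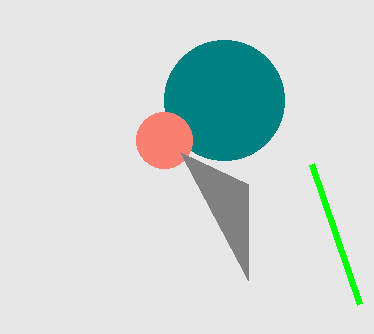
a_1 = 224
b_1 = 100
c_1 = 60
a_2 = 164
b_2 = 140
c_2 = 28
p_3 = 360
s_4 = 248
t_4 = 280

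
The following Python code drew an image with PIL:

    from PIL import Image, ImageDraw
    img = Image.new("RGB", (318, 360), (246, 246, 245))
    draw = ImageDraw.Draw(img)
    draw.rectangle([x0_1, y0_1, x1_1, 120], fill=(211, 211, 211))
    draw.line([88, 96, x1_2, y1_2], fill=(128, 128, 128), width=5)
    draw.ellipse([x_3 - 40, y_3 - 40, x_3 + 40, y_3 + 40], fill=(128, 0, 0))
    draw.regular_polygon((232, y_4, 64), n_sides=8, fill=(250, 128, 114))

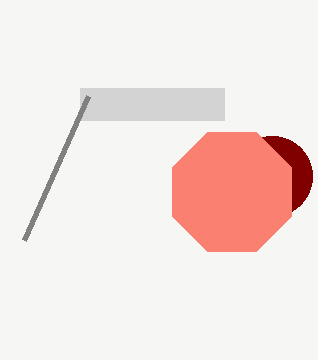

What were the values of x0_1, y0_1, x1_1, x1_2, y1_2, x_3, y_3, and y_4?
x0_1 = 80, y0_1 = 88, x1_1 = 224, x1_2 = 24, y1_2 = 240, x_3 = 272, y_3 = 176, y_4 = 192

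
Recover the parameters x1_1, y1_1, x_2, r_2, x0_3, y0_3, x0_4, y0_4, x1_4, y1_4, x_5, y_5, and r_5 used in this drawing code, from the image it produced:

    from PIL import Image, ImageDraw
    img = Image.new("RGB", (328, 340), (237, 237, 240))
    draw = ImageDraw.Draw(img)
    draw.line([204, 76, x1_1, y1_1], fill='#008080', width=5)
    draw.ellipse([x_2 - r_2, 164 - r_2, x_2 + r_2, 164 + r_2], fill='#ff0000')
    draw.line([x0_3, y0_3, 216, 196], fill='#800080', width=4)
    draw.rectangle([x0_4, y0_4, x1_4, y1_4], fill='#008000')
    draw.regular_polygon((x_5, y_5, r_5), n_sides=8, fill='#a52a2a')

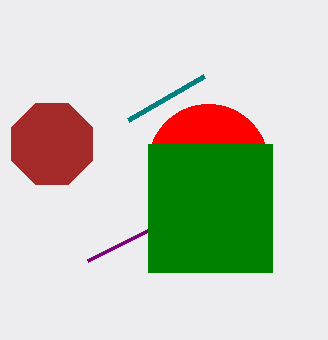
x1_1 = 128, y1_1 = 120, x_2 = 208, r_2 = 60, x0_3 = 88, y0_3 = 260, x0_4 = 148, y0_4 = 144, x1_4 = 272, y1_4 = 272, x_5 = 52, y_5 = 144, r_5 = 44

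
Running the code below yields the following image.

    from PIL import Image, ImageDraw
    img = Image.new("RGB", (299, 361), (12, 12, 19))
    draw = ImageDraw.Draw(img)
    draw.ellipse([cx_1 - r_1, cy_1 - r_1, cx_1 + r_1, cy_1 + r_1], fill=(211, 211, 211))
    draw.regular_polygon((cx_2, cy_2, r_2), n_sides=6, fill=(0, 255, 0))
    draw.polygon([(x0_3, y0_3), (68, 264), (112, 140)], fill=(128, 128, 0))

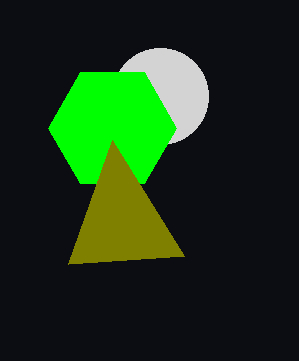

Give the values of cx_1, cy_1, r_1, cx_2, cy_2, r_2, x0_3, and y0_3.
cx_1 = 160; cy_1 = 96; r_1 = 48; cx_2 = 112; cy_2 = 128; r_2 = 64; x0_3 = 184; y0_3 = 256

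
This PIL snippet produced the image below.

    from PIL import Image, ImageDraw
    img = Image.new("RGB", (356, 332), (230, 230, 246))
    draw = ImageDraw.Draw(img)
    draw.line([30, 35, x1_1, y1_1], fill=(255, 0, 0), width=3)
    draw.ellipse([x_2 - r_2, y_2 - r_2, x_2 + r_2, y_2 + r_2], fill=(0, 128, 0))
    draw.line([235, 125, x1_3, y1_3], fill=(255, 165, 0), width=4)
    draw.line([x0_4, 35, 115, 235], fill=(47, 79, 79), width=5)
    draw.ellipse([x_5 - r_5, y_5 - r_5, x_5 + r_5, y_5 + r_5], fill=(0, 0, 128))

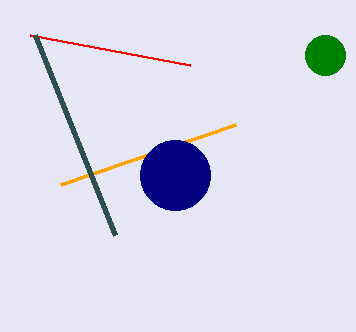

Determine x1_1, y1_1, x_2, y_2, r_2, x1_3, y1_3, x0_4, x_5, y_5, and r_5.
x1_1 = 190
y1_1 = 65
x_2 = 325
y_2 = 55
r_2 = 20
x1_3 = 60
y1_3 = 185
x0_4 = 35
x_5 = 175
y_5 = 175
r_5 = 35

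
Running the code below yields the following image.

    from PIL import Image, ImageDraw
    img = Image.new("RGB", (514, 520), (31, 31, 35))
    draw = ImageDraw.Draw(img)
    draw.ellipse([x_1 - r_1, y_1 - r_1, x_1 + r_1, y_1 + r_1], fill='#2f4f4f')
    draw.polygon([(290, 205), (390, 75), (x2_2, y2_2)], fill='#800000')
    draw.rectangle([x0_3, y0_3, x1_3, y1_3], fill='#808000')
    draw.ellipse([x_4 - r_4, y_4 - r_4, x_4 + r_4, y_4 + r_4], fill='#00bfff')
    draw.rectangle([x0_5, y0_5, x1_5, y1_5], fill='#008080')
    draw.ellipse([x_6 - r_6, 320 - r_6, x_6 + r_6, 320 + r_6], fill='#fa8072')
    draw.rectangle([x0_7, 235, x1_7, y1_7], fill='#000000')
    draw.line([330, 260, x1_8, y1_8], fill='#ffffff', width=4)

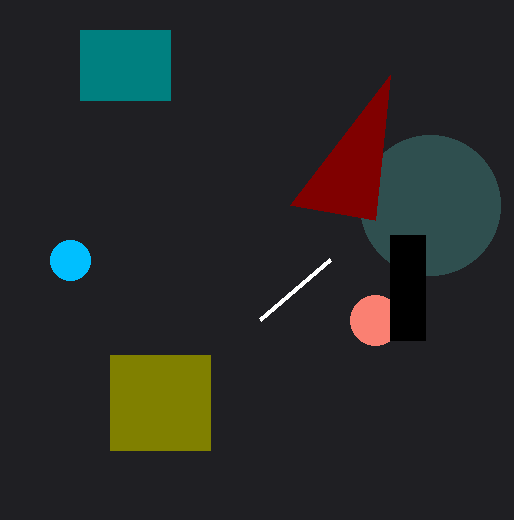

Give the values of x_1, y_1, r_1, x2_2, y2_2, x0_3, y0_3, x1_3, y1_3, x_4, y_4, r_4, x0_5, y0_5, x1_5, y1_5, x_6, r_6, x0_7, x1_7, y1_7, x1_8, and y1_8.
x_1 = 430; y_1 = 205; r_1 = 70; x2_2 = 375; y2_2 = 220; x0_3 = 110; y0_3 = 355; x1_3 = 210; y1_3 = 450; x_4 = 70; y_4 = 260; r_4 = 20; x0_5 = 80; y0_5 = 30; x1_5 = 170; y1_5 = 100; x_6 = 375; r_6 = 25; x0_7 = 390; x1_7 = 425; y1_7 = 340; x1_8 = 260; y1_8 = 320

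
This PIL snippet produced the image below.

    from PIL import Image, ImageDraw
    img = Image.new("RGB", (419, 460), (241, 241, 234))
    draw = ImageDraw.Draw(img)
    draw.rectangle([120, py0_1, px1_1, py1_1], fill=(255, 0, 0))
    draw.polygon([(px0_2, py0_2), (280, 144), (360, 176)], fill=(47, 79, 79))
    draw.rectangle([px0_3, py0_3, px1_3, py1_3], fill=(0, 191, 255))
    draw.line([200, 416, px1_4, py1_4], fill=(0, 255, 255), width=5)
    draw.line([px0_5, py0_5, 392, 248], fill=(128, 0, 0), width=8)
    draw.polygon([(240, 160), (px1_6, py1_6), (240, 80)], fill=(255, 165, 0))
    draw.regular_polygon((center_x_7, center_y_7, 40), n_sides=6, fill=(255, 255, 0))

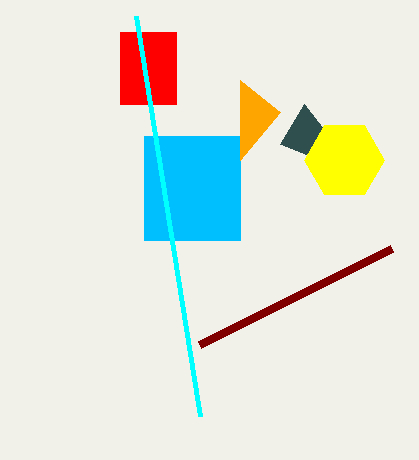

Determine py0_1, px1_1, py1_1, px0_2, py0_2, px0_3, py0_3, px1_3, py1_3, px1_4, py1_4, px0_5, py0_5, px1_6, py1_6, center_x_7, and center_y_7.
py0_1 = 32
px1_1 = 176
py1_1 = 104
px0_2 = 304
py0_2 = 104
px0_3 = 144
py0_3 = 136
px1_3 = 240
py1_3 = 240
px1_4 = 136
py1_4 = 16
px0_5 = 200
py0_5 = 344
px1_6 = 280
py1_6 = 112
center_x_7 = 344
center_y_7 = 160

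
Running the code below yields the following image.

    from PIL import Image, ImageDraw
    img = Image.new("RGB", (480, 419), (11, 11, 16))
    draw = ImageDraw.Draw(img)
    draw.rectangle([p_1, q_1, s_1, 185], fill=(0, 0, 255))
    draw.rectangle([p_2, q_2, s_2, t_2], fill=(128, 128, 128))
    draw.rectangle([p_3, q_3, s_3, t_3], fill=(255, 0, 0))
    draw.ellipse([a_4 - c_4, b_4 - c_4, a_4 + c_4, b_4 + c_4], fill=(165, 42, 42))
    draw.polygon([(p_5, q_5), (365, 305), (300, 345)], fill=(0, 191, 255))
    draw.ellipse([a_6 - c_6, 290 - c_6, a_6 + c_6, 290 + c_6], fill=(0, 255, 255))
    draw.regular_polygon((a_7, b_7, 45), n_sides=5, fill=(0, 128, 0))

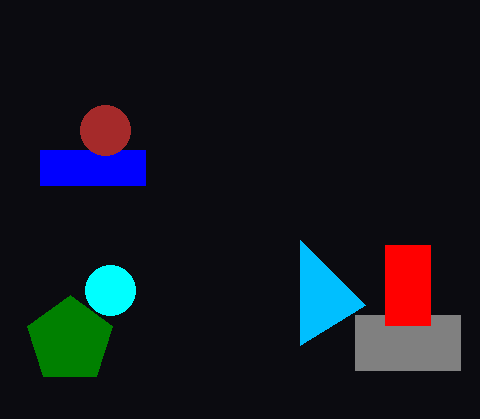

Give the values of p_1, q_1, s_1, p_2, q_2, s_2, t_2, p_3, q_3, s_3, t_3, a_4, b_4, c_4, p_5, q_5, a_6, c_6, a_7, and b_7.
p_1 = 40
q_1 = 150
s_1 = 145
p_2 = 355
q_2 = 315
s_2 = 460
t_2 = 370
p_3 = 385
q_3 = 245
s_3 = 430
t_3 = 325
a_4 = 105
b_4 = 130
c_4 = 25
p_5 = 300
q_5 = 240
a_6 = 110
c_6 = 25
a_7 = 70
b_7 = 340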